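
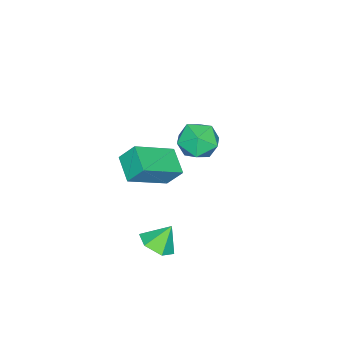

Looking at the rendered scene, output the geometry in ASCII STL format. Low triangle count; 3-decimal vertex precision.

solid 
facet normal -0.746 0.450 -0.490
outer loop
vertex 1.906 0.591 3.549
vertex 2.767 1.472 3.047
vertex 2.076 -0.068 2.685
endloop
endfacet
facet normal -0.647 -0.662 0.378
outer loop
vertex 3.673 -1.032 3.733
vertex 1.906 0.591 3.549
vertex 2.076 -0.068 2.685
endloop
endfacet
facet normal -0.746 0.450 -0.490
outer loop
vertex 2.076 -0.068 2.685
vertex 2.767 1.472 3.047
vertex 2.937 0.813 2.183
endloop
endfacet
facet normal 0.154 -0.599 -0.786
outer loop
vertex 2.937 0.813 2.183
vertex 3.673 -1.032 3.733
vertex 2.076 -0.068 2.685
endloop
endfacet
facet normal -0.154 0.599 0.786
outer loop
vertex 1.906 0.591 3.549
vertex 4.364 0.508 4.095
vertex 2.767 1.472 3.047
endloop
endfacet
facet normal -0.647 -0.662 0.378
outer loop
vertex 3.503 -0.373 4.597
vertex 1.906 0.591 3.549
vertex 3.673 -1.032 3.733
endloop
endfacet
facet normal -0.154 0.599 0.786
outer loop
vertex 3.503 -0.373 4.597
vertex 4.364 0.508 4.095
vertex 1.906 0.591 3.549
endloop
endfacet
facet normal 0.647 0.662 -0.378
outer loop
vertex 2.767 1.472 3.047
vertex 4.364 0.508 4.095
vertex 2.937 0.813 2.183
endloop
endfacet
facet normal 0.154 -0.599 -0.786
outer loop
vertex 4.534 -0.151 3.231
vertex 3.673 -1.032 3.733
vertex 2.937 0.813 2.183
endloop
endfacet
facet normal 0.647 0.662 -0.378
outer loop
vertex 2.937 0.813 2.183
vertex 4.364 0.508 4.095
vertex 4.534 -0.151 3.231
endloop
endfacet
facet normal 0.746 -0.450 0.490
outer loop
vertex 4.534 -0.151 3.231
vertex 3.503 -0.373 4.597
vertex 3.673 -1.032 3.733
endloop
endfacet
facet normal 0.746 -0.450 0.490
outer loop
vertex 4.364 0.508 4.095
vertex 3.503 -0.373 4.597
vertex 4.534 -0.151 3.231
endloop
endfacet
facet normal 0.428 -0.368 -0.825
outer loop
vertex 4.457 0.555 -0.88
vertex 3.729 0.738 -1.339
vertex 4.37 1.337 -1.274
endloop
endfacet
facet normal 0.531 0.428 0.731
outer loop
vertex 4.457 0.555 -0.88
vertex 4.37 1.337 -1.274
vertex 3.211 1.182 -0.341
endloop
endfacet
facet normal 0.428 -0.368 -0.825
outer loop
vertex 4.37 1.337 -1.274
vertex 3.729 0.738 -1.339
vertex 3.642 1.52 -1.733
endloop
endfacet
facet normal 0.079 0.963 0.258
outer loop
vertex 4.37 1.337 -1.274
vertex 3.642 1.52 -1.733
vertex 3.211 1.182 -0.341
endloop
endfacet
facet normal 0.429 -0.368 -0.825
outer loop
vertex 3.642 1.52 -1.733
vertex 3.729 0.738 -1.339
vertex 3.001 0.92 -1.799
endloop
endfacet
facet normal -0.681 0.731 -0.033
outer loop
vertex 3.642 1.52 -1.733
vertex 3.001 0.92 -1.799
vertex 3.211 1.182 -0.341
endloop
endfacet
facet normal 0.429 -0.368 -0.825
outer loop
vertex 3.001 0.92 -1.799
vertex 3.729 0.738 -1.339
vertex 3.088 0.138 -1.405
endloop
endfacet
facet normal -0.988 -0.035 0.149
outer loop
vertex 3.001 0.92 -1.799
vertex 3.088 0.138 -1.405
vertex 3.211 1.182 -0.341
endloop
endfacet
facet normal 0.428 -0.367 -0.826
outer loop
vertex 3.088 0.138 -1.405
vertex 3.729 0.738 -1.339
vertex 3.816 -0.045 -0.946
endloop
endfacet
facet normal -0.536 -0.571 0.622
outer loop
vertex 3.088 0.138 -1.405
vertex 3.816 -0.045 -0.946
vertex 3.211 1.182 -0.341
endloop
endfacet
facet normal 0.428 -0.367 -0.826
outer loop
vertex 3.816 -0.045 -0.946
vertex 3.729 0.738 -1.339
vertex 4.457 0.555 -0.88
endloop
endfacet
facet normal 0.224 -0.340 0.913
outer loop
vertex 3.816 -0.045 -0.946
vertex 4.457 0.555 -0.88
vertex 3.211 1.182 -0.341
endloop
endfacet
facet normal -0.255 0.895 -0.366
outer loop
vertex -1.594 0.48 0.116
vertex -2.47 0.498 0.77
vertex -1.519 0.911 1.118
endloop
endfacet
facet normal 0.453 0.806 -0.381
outer loop
vertex -1.594 0.48 0.116
vertex -1.519 0.911 1.118
vertex -0.715 0.278 0.733
endloop
endfacet
facet normal 0.594 0.227 -0.772
outer loop
vertex -1.594 0.48 0.116
vertex -0.715 0.278 0.733
vertex -1.168 -0.526 0.148
endloop
endfacet
facet normal -0.027 -0.043 -0.999
outer loop
vertex -1.594 0.48 0.116
vertex -1.168 -0.526 0.148
vertex -2.253 -0.391 0.171
endloop
endfacet
facet normal -0.551 0.370 -0.748
outer loop
vertex -1.594 0.48 0.116
vertex -2.253 -0.391 0.171
vertex -2.47 0.498 0.77
endloop
endfacet
facet normal 0.674 0.681 0.286
outer loop
vertex -0.715 0.278 0.733
vertex -1.519 0.911 1.118
vertex -1.047 0.171 1.769
endloop
endfacet
facet normal -0.472 0.825 0.311
outer loop
vertex -1.519 0.911 1.118
vertex -2.47 0.498 0.77
vertex -2.132 0.306 1.792
endloop
endfacet
facet normal -0.951 -0.025 -0.307
outer loop
vertex -2.47 0.498 0.77
vertex -2.253 -0.391 0.171
vertex -2.585 -0.498 1.207
endloop
endfacet
facet normal -0.101 -0.693 -0.714
outer loop
vertex -2.253 -0.391 0.171
vertex -1.168 -0.526 0.148
vertex -1.781 -1.131 0.822
endloop
endfacet
facet normal 0.902 -0.256 -0.347
outer loop
vertex -1.168 -0.526 0.148
vertex -0.715 0.278 0.733
vertex -0.83 -0.718 1.17
endloop
endfacet
facet normal 0.027 0.043 0.999
outer loop
vertex -1.706 -0.7 1.824
vertex -1.047 0.171 1.769
vertex -2.132 0.306 1.792
endloop
endfacet
facet normal -0.594 -0.227 0.772
outer loop
vertex -1.706 -0.7 1.824
vertex -2.132 0.306 1.792
vertex -2.585 -0.498 1.207
endloop
endfacet
facet normal -0.453 -0.806 0.381
outer loop
vertex -1.706 -0.7 1.824
vertex -2.585 -0.498 1.207
vertex -1.781 -1.131 0.822
endloop
endfacet
facet normal 0.255 -0.895 0.366
outer loop
vertex -1.706 -0.7 1.824
vertex -1.781 -1.131 0.822
vertex -0.83 -0.718 1.17
endloop
endfacet
facet normal 0.551 -0.370 0.748
outer loop
vertex -1.706 -0.7 1.824
vertex -0.83 -0.718 1.17
vertex -1.047 0.171 1.769
endloop
endfacet
facet normal 0.101 0.693 0.714
outer loop
vertex -2.132 0.306 1.792
vertex -1.047 0.171 1.769
vertex -1.519 0.911 1.118
endloop
endfacet
facet normal -0.902 0.256 0.347
outer loop
vertex -2.585 -0.498 1.207
vertex -2.132 0.306 1.792
vertex -2.47 0.498 0.77
endloop
endfacet
facet normal -0.674 -0.681 -0.286
outer loop
vertex -1.781 -1.131 0.822
vertex -2.585 -0.498 1.207
vertex -2.253 -0.391 0.171
endloop
endfacet
facet normal 0.472 -0.825 -0.311
outer loop
vertex -0.83 -0.718 1.17
vertex -1.781 -1.131 0.822
vertex -1.168 -0.526 0.148
endloop
endfacet
facet normal 0.951 0.025 0.307
outer loop
vertex -1.047 0.171 1.769
vertex -0.83 -0.718 1.17
vertex -0.715 0.278 0.733
endloop
endfacet

endsolid


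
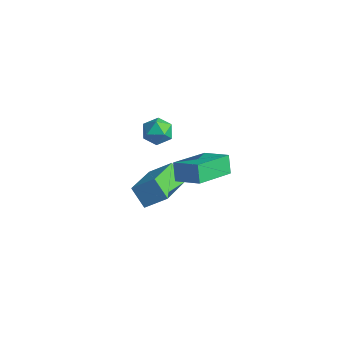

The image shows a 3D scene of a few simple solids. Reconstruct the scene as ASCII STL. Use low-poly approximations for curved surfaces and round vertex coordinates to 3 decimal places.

solid 
facet normal -0.699 0.004 0.715
outer loop
vertex -4.022 -2.856 -1.63
vertex -3.363 -2.271 -0.988
vertex -4.777 -1.185 -2.377
endloop
endfacet
facet normal -0.605 -0.536 -0.589
outer loop
vertex -4.077 -1.189 -3.092
vertex -4.022 -2.856 -1.63
vertex -4.777 -1.185 -2.377
endloop
endfacet
facet normal -0.699 0.004 0.715
outer loop
vertex -4.777 -1.185 -2.377
vertex -3.363 -2.271 -0.988
vertex -4.118 -0.6 -1.735
endloop
endfacet
facet normal -0.381 0.844 -0.378
outer loop
vertex -4.118 -0.6 -1.735
vertex -4.077 -1.189 -3.092
vertex -4.777 -1.185 -2.377
endloop
endfacet
facet normal 0.381 -0.844 0.378
outer loop
vertex -4.022 -2.856 -1.63
vertex -2.663 -2.275 -1.703
vertex -3.363 -2.271 -0.988
endloop
endfacet
facet normal -0.605 -0.536 -0.589
outer loop
vertex -3.322 -2.86 -2.345
vertex -4.022 -2.856 -1.63
vertex -4.077 -1.189 -3.092
endloop
endfacet
facet normal 0.381 -0.844 0.378
outer loop
vertex -3.322 -2.86 -2.345
vertex -2.663 -2.275 -1.703
vertex -4.022 -2.856 -1.63
endloop
endfacet
facet normal 0.605 0.536 0.589
outer loop
vertex -3.363 -2.271 -0.988
vertex -2.663 -2.275 -1.703
vertex -4.118 -0.6 -1.735
endloop
endfacet
facet normal -0.381 0.844 -0.378
outer loop
vertex -3.418 -0.604 -2.45
vertex -4.077 -1.189 -3.092
vertex -4.118 -0.6 -1.735
endloop
endfacet
facet normal 0.605 0.536 0.589
outer loop
vertex -4.118 -0.6 -1.735
vertex -2.663 -2.275 -1.703
vertex -3.418 -0.604 -2.45
endloop
endfacet
facet normal 0.699 -0.004 -0.715
outer loop
vertex -3.418 -0.604 -2.45
vertex -3.322 -2.86 -2.345
vertex -4.077 -1.189 -3.092
endloop
endfacet
facet normal 0.699 -0.004 -0.715
outer loop
vertex -2.663 -2.275 -1.703
vertex -3.322 -2.86 -2.345
vertex -3.418 -0.604 -2.45
endloop
endfacet
facet normal -0.441 0.321 0.838
outer loop
vertex -0.839 -2.556 1.985
vertex -0.896 -0.867 1.309
vertex -1.861 -2.773 1.53
endloop
endfacet
facet normal 0.031 -0.928 0.372
outer loop
vertex -1.504 -3.033 0.851
vertex -0.839 -2.556 1.985
vertex -1.861 -2.773 1.53
endloop
endfacet
facet normal -0.441 0.320 0.838
outer loop
vertex -1.861 -2.773 1.53
vertex -0.896 -0.867 1.309
vertex -1.919 -1.084 0.854
endloop
endfacet
facet normal -0.897 -0.190 -0.399
outer loop
vertex -1.919 -1.084 0.854
vertex -1.504 -3.033 0.851
vertex -1.861 -2.773 1.53
endloop
endfacet
facet normal 0.897 0.190 0.399
outer loop
vertex -0.839 -2.556 1.985
vertex -0.539 -1.127 0.63
vertex -0.896 -0.867 1.309
endloop
endfacet
facet normal 0.031 -0.928 0.372
outer loop
vertex -0.481 -2.816 1.306
vertex -0.839 -2.556 1.985
vertex -1.504 -3.033 0.851
endloop
endfacet
facet normal 0.897 0.191 0.400
outer loop
vertex -0.481 -2.816 1.306
vertex -0.539 -1.127 0.63
vertex -0.839 -2.556 1.985
endloop
endfacet
facet normal -0.031 0.928 -0.372
outer loop
vertex -0.896 -0.867 1.309
vertex -0.539 -1.127 0.63
vertex -1.919 -1.084 0.854
endloop
endfacet
facet normal -0.897 -0.190 -0.400
outer loop
vertex -1.561 -1.344 0.175
vertex -1.504 -3.033 0.851
vertex -1.919 -1.084 0.854
endloop
endfacet
facet normal -0.031 0.928 -0.372
outer loop
vertex -1.919 -1.084 0.854
vertex -0.539 -1.127 0.63
vertex -1.561 -1.344 0.175
endloop
endfacet
facet normal 0.441 -0.321 -0.838
outer loop
vertex -1.561 -1.344 0.175
vertex -0.481 -2.816 1.306
vertex -1.504 -3.033 0.851
endloop
endfacet
facet normal 0.441 -0.320 -0.838
outer loop
vertex -0.539 -1.127 0.63
vertex -0.481 -2.816 1.306
vertex -1.561 -1.344 0.175
endloop
endfacet
facet normal -0.072 0.964 0.257
outer loop
vertex -2.92 -1.997 2.307
vertex -3.247 -2.162 2.834
vertex -2.607 -2.119 2.853
endloop
endfacet
facet normal 0.527 0.842 -0.114
outer loop
vertex -2.92 -1.997 2.307
vertex -2.607 -2.119 2.853
vertex -2.377 -2.338 2.296
endloop
endfacet
facet normal 0.343 0.571 -0.746
outer loop
vertex -2.92 -1.997 2.307
vertex -2.377 -2.338 2.296
vertex -2.874 -2.515 1.932
endloop
endfacet
facet normal -0.369 0.523 -0.768
outer loop
vertex -2.92 -1.997 2.307
vertex -2.874 -2.515 1.932
vertex -3.412 -2.407 2.264
endloop
endfacet
facet normal -0.625 0.766 -0.148
outer loop
vertex -2.92 -1.997 2.307
vertex -3.412 -2.407 2.264
vertex -3.247 -2.162 2.834
endloop
endfacet
facet normal 0.906 0.350 0.237
outer loop
vertex -2.377 -2.338 2.296
vertex -2.607 -2.119 2.853
vertex -2.368 -2.713 2.816
endloop
endfacet
facet normal -0.061 0.545 0.836
outer loop
vertex -2.607 -2.119 2.853
vertex -3.247 -2.162 2.834
vertex -2.906 -2.605 3.148
endloop
endfacet
facet normal -0.957 0.226 0.180
outer loop
vertex -3.247 -2.162 2.834
vertex -3.412 -2.407 2.264
vertex -3.403 -2.782 2.784
endloop
endfacet
facet normal -0.542 -0.167 -0.824
outer loop
vertex -3.412 -2.407 2.264
vertex -2.874 -2.515 1.932
vertex -3.173 -3.001 2.227
endloop
endfacet
facet normal 0.609 -0.090 -0.788
outer loop
vertex -2.874 -2.515 1.932
vertex -2.377 -2.338 2.296
vertex -2.533 -2.958 2.246
endloop
endfacet
facet normal 0.369 -0.523 0.768
outer loop
vertex -2.86 -3.123 2.773
vertex -2.368 -2.713 2.816
vertex -2.906 -2.605 3.148
endloop
endfacet
facet normal -0.343 -0.571 0.746
outer loop
vertex -2.86 -3.123 2.773
vertex -2.906 -2.605 3.148
vertex -3.403 -2.782 2.784
endloop
endfacet
facet normal -0.527 -0.842 0.114
outer loop
vertex -2.86 -3.123 2.773
vertex -3.403 -2.782 2.784
vertex -3.173 -3.001 2.227
endloop
endfacet
facet normal 0.072 -0.964 -0.257
outer loop
vertex -2.86 -3.123 2.773
vertex -3.173 -3.001 2.227
vertex -2.533 -2.958 2.246
endloop
endfacet
facet normal 0.625 -0.766 0.148
outer loop
vertex -2.86 -3.123 2.773
vertex -2.533 -2.958 2.246
vertex -2.368 -2.713 2.816
endloop
endfacet
facet normal 0.542 0.167 0.824
outer loop
vertex -2.906 -2.605 3.148
vertex -2.368 -2.713 2.816
vertex -2.607 -2.119 2.853
endloop
endfacet
facet normal -0.609 0.090 0.788
outer loop
vertex -3.403 -2.782 2.784
vertex -2.906 -2.605 3.148
vertex -3.247 -2.162 2.834
endloop
endfacet
facet normal -0.906 -0.350 -0.237
outer loop
vertex -3.173 -3.001 2.227
vertex -3.403 -2.782 2.784
vertex -3.412 -2.407 2.264
endloop
endfacet
facet normal 0.061 -0.545 -0.836
outer loop
vertex -2.533 -2.958 2.246
vertex -3.173 -3.001 2.227
vertex -2.874 -2.515 1.932
endloop
endfacet
facet normal 0.957 -0.226 -0.180
outer loop
vertex -2.368 -2.713 2.816
vertex -2.533 -2.958 2.246
vertex -2.377 -2.338 2.296
endloop
endfacet

endsolid


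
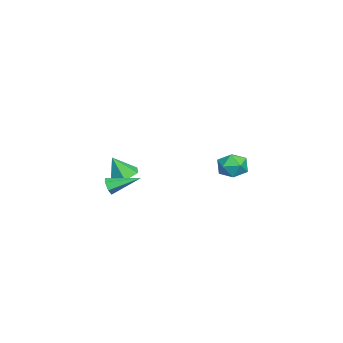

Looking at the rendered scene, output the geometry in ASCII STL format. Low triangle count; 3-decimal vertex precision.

solid 
facet normal -0.097 0.433 -0.896
outer loop
vertex -3.033 -3.478 -2.897
vertex -3.6 -2.898 -2.555
vertex -2.738 -2.719 -2.562
endloop
endfacet
facet normal 0.874 -0.435 0.217
outer loop
vertex -3.033 -3.478 -2.897
vertex -2.738 -2.719 -2.562
vertex -3.46 -3.522 -1.265
endloop
endfacet
facet normal -0.097 0.434 -0.896
outer loop
vertex -2.738 -2.719 -2.562
vertex -3.6 -2.898 -2.555
vertex -3.305 -2.14 -2.22
endloop
endfacet
facet normal 0.716 0.341 0.609
outer loop
vertex -2.738 -2.719 -2.562
vertex -3.305 -2.14 -2.22
vertex -3.46 -3.522 -1.265
endloop
endfacet
facet normal -0.097 0.434 -0.896
outer loop
vertex -3.305 -2.14 -2.22
vertex -3.6 -2.898 -2.555
vertex -4.166 -2.318 -2.213
endloop
endfacet
facet normal -0.112 0.573 0.812
outer loop
vertex -3.305 -2.14 -2.22
vertex -4.166 -2.318 -2.213
vertex -3.46 -3.522 -1.265
endloop
endfacet
facet normal -0.097 0.434 -0.896
outer loop
vertex -4.166 -2.318 -2.213
vertex -3.6 -2.898 -2.555
vertex -4.461 -3.076 -2.548
endloop
endfacet
facet normal -0.783 0.030 0.621
outer loop
vertex -4.166 -2.318 -2.213
vertex -4.461 -3.076 -2.548
vertex -3.46 -3.522 -1.265
endloop
endfacet
facet normal -0.097 0.434 -0.896
outer loop
vertex -4.461 -3.076 -2.548
vertex -3.6 -2.898 -2.555
vertex -3.895 -3.656 -2.89
endloop
endfacet
facet normal -0.626 -0.746 0.229
outer loop
vertex -4.461 -3.076 -2.548
vertex -3.895 -3.656 -2.89
vertex -3.46 -3.522 -1.265
endloop
endfacet
facet normal -0.097 0.434 -0.896
outer loop
vertex -3.895 -3.656 -2.89
vertex -3.6 -2.898 -2.555
vertex -3.033 -3.478 -2.897
endloop
endfacet
facet normal 0.202 -0.979 0.027
outer loop
vertex -3.895 -3.656 -2.89
vertex -3.033 -3.478 -2.897
vertex -3.46 -3.522 -1.265
endloop
endfacet
facet normal -0.411 0.911 -0.018
outer loop
vertex 3.326 4.239 0.92
vertex 2.558 3.895 1.052
vertex 3.041 4.126 1.714
endloop
endfacet
facet normal 0.258 0.939 0.226
outer loop
vertex 3.326 4.239 0.92
vertex 3.041 4.126 1.714
vertex 3.852 3.949 1.523
endloop
endfacet
facet normal 0.688 0.671 -0.277
outer loop
vertex 3.326 4.239 0.92
vertex 3.852 3.949 1.523
vertex 3.87 3.608 0.743
endloop
endfacet
facet normal 0.284 0.478 -0.831
outer loop
vertex 3.326 4.239 0.92
vertex 3.87 3.608 0.743
vertex 3.071 3.575 0.451
endloop
endfacet
facet normal -0.396 0.626 -0.671
outer loop
vertex 3.326 4.239 0.92
vertex 3.071 3.575 0.451
vertex 2.558 3.895 1.052
endloop
endfacet
facet normal 0.302 0.518 0.800
outer loop
vertex 3.852 3.949 1.523
vertex 3.041 4.126 1.714
vertex 3.409 3.425 2.029
endloop
endfacet
facet normal -0.782 0.472 0.406
outer loop
vertex 3.041 4.126 1.714
vertex 2.558 3.895 1.052
vertex 2.61 3.392 1.737
endloop
endfacet
facet normal -0.758 0.011 -0.652
outer loop
vertex 2.558 3.895 1.052
vertex 3.071 3.575 0.451
vertex 2.628 3.051 0.957
endloop
endfacet
facet normal 0.342 -0.230 -0.911
outer loop
vertex 3.071 3.575 0.451
vertex 3.87 3.608 0.743
vertex 3.439 2.874 0.766
endloop
endfacet
facet normal 0.996 0.084 -0.014
outer loop
vertex 3.87 3.608 0.743
vertex 3.852 3.949 1.523
vertex 3.922 3.105 1.428
endloop
endfacet
facet normal -0.284 -0.478 0.831
outer loop
vertex 3.154 2.761 1.56
vertex 3.409 3.425 2.029
vertex 2.61 3.392 1.737
endloop
endfacet
facet normal -0.688 -0.671 0.277
outer loop
vertex 3.154 2.761 1.56
vertex 2.61 3.392 1.737
vertex 2.628 3.051 0.957
endloop
endfacet
facet normal -0.258 -0.939 -0.226
outer loop
vertex 3.154 2.761 1.56
vertex 2.628 3.051 0.957
vertex 3.439 2.874 0.766
endloop
endfacet
facet normal 0.411 -0.911 0.018
outer loop
vertex 3.154 2.761 1.56
vertex 3.439 2.874 0.766
vertex 3.922 3.105 1.428
endloop
endfacet
facet normal 0.396 -0.626 0.671
outer loop
vertex 3.154 2.761 1.56
vertex 3.922 3.105 1.428
vertex 3.409 3.425 2.029
endloop
endfacet
facet normal -0.342 0.230 0.911
outer loop
vertex 2.61 3.392 1.737
vertex 3.409 3.425 2.029
vertex 3.041 4.126 1.714
endloop
endfacet
facet normal -0.996 -0.084 0.014
outer loop
vertex 2.628 3.051 0.957
vertex 2.61 3.392 1.737
vertex 2.558 3.895 1.052
endloop
endfacet
facet normal -0.302 -0.518 -0.800
outer loop
vertex 3.439 2.874 0.766
vertex 2.628 3.051 0.957
vertex 3.071 3.575 0.451
endloop
endfacet
facet normal 0.782 -0.472 -0.406
outer loop
vertex 3.922 3.105 1.428
vertex 3.439 2.874 0.766
vertex 3.87 3.608 0.743
endloop
endfacet
facet normal 0.758 -0.011 0.652
outer loop
vertex 3.409 3.425 2.029
vertex 3.922 3.105 1.428
vertex 3.852 3.949 1.523
endloop
endfacet
facet normal 0.139 -0.931 -0.337
outer loop
vertex 3.267 -2.359 -1.014
vertex 3.066 -2.552 -0.563
vertex 2.747 -2.451 -0.974
endloop
endfacet
facet normal -0.161 0.555 -0.816
outer loop
vertex 3.267 -2.359 -1.014
vertex 2.747 -2.451 -0.974
vertex 2.834 -0.988 0.003
endloop
endfacet
facet normal 0.139 -0.931 -0.337
outer loop
vertex 2.747 -2.451 -0.974
vertex 3.066 -2.552 -0.563
vertex 2.545 -2.644 -0.524
endloop
endfacet
facet normal -0.918 0.256 -0.302
outer loop
vertex 2.747 -2.451 -0.974
vertex 2.545 -2.644 -0.524
vertex 2.834 -0.988 0.003
endloop
endfacet
facet normal 0.139 -0.931 -0.337
outer loop
vertex 2.545 -2.644 -0.524
vertex 3.066 -2.552 -0.563
vertex 2.864 -2.745 -0.113
endloop
endfacet
facet normal -0.795 -0.053 0.604
outer loop
vertex 2.545 -2.644 -0.524
vertex 2.864 -2.745 -0.113
vertex 2.834 -0.988 0.003
endloop
endfacet
facet normal 0.138 -0.931 -0.338
outer loop
vertex 2.864 -2.745 -0.113
vertex 3.066 -2.552 -0.563
vertex 3.384 -2.654 -0.152
endloop
endfacet
facet normal 0.086 -0.064 0.994
outer loop
vertex 2.864 -2.745 -0.113
vertex 3.384 -2.654 -0.152
vertex 2.834 -0.988 0.003
endloop
endfacet
facet normal 0.137 -0.931 -0.337
outer loop
vertex 3.384 -2.654 -0.152
vertex 3.066 -2.552 -0.563
vertex 3.586 -2.461 -0.603
endloop
endfacet
facet normal 0.846 0.235 0.479
outer loop
vertex 3.384 -2.654 -0.152
vertex 3.586 -2.461 -0.603
vertex 2.834 -0.988 0.003
endloop
endfacet
facet normal 0.137 -0.931 -0.337
outer loop
vertex 3.586 -2.461 -0.603
vertex 3.066 -2.552 -0.563
vertex 3.267 -2.359 -1.014
endloop
endfacet
facet normal 0.723 0.544 -0.426
outer loop
vertex 3.586 -2.461 -0.603
vertex 3.267 -2.359 -1.014
vertex 2.834 -0.988 0.003
endloop
endfacet

endsolid


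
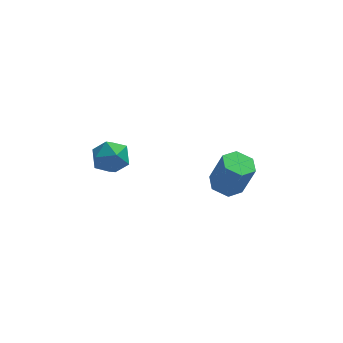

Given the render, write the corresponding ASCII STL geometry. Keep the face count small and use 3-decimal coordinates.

solid 
facet normal -0.370 0.743 0.558
outer loop
vertex -3.673 1.032 1.054
vertex -4.45 0.687 0.998
vertex -3.931 0.466 1.636
endloop
endfacet
facet normal 0.310 0.609 0.730
outer loop
vertex -3.673 1.032 1.054
vertex -3.931 0.466 1.636
vertex -3.137 0.43 1.329
endloop
endfacet
facet normal 0.707 0.694 0.141
outer loop
vertex -3.673 1.032 1.054
vertex -3.137 0.43 1.329
vertex -3.166 0.628 0.501
endloop
endfacet
facet normal 0.271 0.879 -0.393
outer loop
vertex -3.673 1.032 1.054
vertex -3.166 0.628 0.501
vertex -3.978 0.787 0.297
endloop
endfacet
facet normal -0.394 0.909 -0.136
outer loop
vertex -3.673 1.032 1.054
vertex -3.978 0.787 0.297
vertex -4.45 0.687 0.998
endloop
endfacet
facet normal 0.357 -0.073 0.931
outer loop
vertex -3.137 0.43 1.329
vertex -3.931 0.466 1.636
vertex -3.582 -0.287 1.443
endloop
endfacet
facet normal -0.743 0.142 0.654
outer loop
vertex -3.931 0.466 1.636
vertex -4.45 0.687 0.998
vertex -4.394 -0.128 1.239
endloop
endfacet
facet normal -0.782 0.411 -0.468
outer loop
vertex -4.45 0.687 0.998
vertex -3.978 0.787 0.297
vertex -4.423 0.07 0.411
endloop
endfacet
facet normal 0.293 0.363 -0.885
outer loop
vertex -3.978 0.787 0.297
vertex -3.166 0.628 0.501
vertex -3.629 0.034 0.104
endloop
endfacet
facet normal 0.998 0.063 -0.020
outer loop
vertex -3.166 0.628 0.501
vertex -3.137 0.43 1.329
vertex -3.11 -0.187 0.742
endloop
endfacet
facet normal -0.271 -0.879 0.393
outer loop
vertex -3.887 -0.532 0.686
vertex -3.582 -0.287 1.443
vertex -4.394 -0.128 1.239
endloop
endfacet
facet normal -0.707 -0.694 -0.141
outer loop
vertex -3.887 -0.532 0.686
vertex -4.394 -0.128 1.239
vertex -4.423 0.07 0.411
endloop
endfacet
facet normal -0.310 -0.609 -0.730
outer loop
vertex -3.887 -0.532 0.686
vertex -4.423 0.07 0.411
vertex -3.629 0.034 0.104
endloop
endfacet
facet normal 0.370 -0.743 -0.558
outer loop
vertex -3.887 -0.532 0.686
vertex -3.629 0.034 0.104
vertex -3.11 -0.187 0.742
endloop
endfacet
facet normal 0.394 -0.909 0.136
outer loop
vertex -3.887 -0.532 0.686
vertex -3.11 -0.187 0.742
vertex -3.582 -0.287 1.443
endloop
endfacet
facet normal -0.293 -0.363 0.885
outer loop
vertex -4.394 -0.128 1.239
vertex -3.582 -0.287 1.443
vertex -3.931 0.466 1.636
endloop
endfacet
facet normal -0.998 -0.063 0.020
outer loop
vertex -4.423 0.07 0.411
vertex -4.394 -0.128 1.239
vertex -4.45 0.687 0.998
endloop
endfacet
facet normal -0.357 0.073 -0.931
outer loop
vertex -3.629 0.034 0.104
vertex -4.423 0.07 0.411
vertex -3.978 0.787 0.297
endloop
endfacet
facet normal 0.743 -0.142 -0.654
outer loop
vertex -3.11 -0.187 0.742
vertex -3.629 0.034 0.104
vertex -3.166 0.628 0.501
endloop
endfacet
facet normal 0.782 -0.411 0.468
outer loop
vertex -3.582 -0.287 1.443
vertex -3.11 -0.187 0.742
vertex -3.137 0.43 1.329
endloop
endfacet
facet normal -0.309 0.119 -0.944
outer loop
vertex 1.717 2.518 -4.082
vertex 1.079 2.867 -3.829
vertex 1.709 3.281 -3.983
endloop
endfacet
facet normal 0.951 0.050 -0.305
outer loop
vertex 1.717 2.518 -4.082
vertex 1.709 3.281 -3.983
vertex 2.22 2.325 -2.543
endloop
endfacet
facet normal 0.951 0.049 -0.305
outer loop
vertex 2.22 2.325 -2.543
vertex 1.709 3.281 -3.983
vertex 2.212 3.088 -2.445
endloop
endfacet
facet normal 0.308 -0.118 0.944
outer loop
vertex 2.22 2.325 -2.543
vertex 2.212 3.088 -2.445
vertex 1.581 2.673 -2.291
endloop
endfacet
facet normal -0.308 0.118 -0.944
outer loop
vertex 1.709 3.281 -3.983
vertex 1.079 2.867 -3.829
vertex 1.07 3.63 -3.731
endloop
endfacet
facet normal 0.466 0.884 -0.042
outer loop
vertex 1.709 3.281 -3.983
vertex 1.07 3.63 -3.731
vertex 2.212 3.088 -2.445
endloop
endfacet
facet normal 0.466 0.884 -0.042
outer loop
vertex 2.212 3.088 -2.445
vertex 1.07 3.63 -3.731
vertex 1.573 3.437 -2.192
endloop
endfacet
facet normal 0.309 -0.119 0.944
outer loop
vertex 2.212 3.088 -2.445
vertex 1.573 3.437 -2.192
vertex 1.581 2.673 -2.291
endloop
endfacet
facet normal -0.308 0.118 -0.944
outer loop
vertex 1.07 3.63 -3.731
vertex 1.079 2.867 -3.829
vertex 0.44 3.215 -3.577
endloop
endfacet
facet normal -0.485 0.834 0.263
outer loop
vertex 1.07 3.63 -3.731
vertex 0.44 3.215 -3.577
vertex 1.573 3.437 -2.192
endloop
endfacet
facet normal -0.485 0.834 0.263
outer loop
vertex 1.573 3.437 -2.192
vertex 0.44 3.215 -3.577
vertex 0.943 3.022 -2.038
endloop
endfacet
facet normal 0.309 -0.119 0.944
outer loop
vertex 1.573 3.437 -2.192
vertex 0.943 3.022 -2.038
vertex 1.581 2.673 -2.291
endloop
endfacet
facet normal -0.308 0.118 -0.944
outer loop
vertex 0.44 3.215 -3.577
vertex 1.079 2.867 -3.829
vertex 0.448 2.452 -3.675
endloop
endfacet
facet normal -0.951 -0.049 0.305
outer loop
vertex 0.44 3.215 -3.577
vertex 0.448 2.452 -3.675
vertex 0.943 3.022 -2.038
endloop
endfacet
facet normal -0.951 -0.050 0.305
outer loop
vertex 0.943 3.022 -2.038
vertex 0.448 2.452 -3.675
vertex 0.951 2.259 -2.137
endloop
endfacet
facet normal 0.309 -0.119 0.944
outer loop
vertex 0.943 3.022 -2.038
vertex 0.951 2.259 -2.137
vertex 1.581 2.673 -2.291
endloop
endfacet
facet normal -0.309 0.119 -0.944
outer loop
vertex 0.448 2.452 -3.675
vertex 1.079 2.867 -3.829
vertex 1.087 2.103 -3.928
endloop
endfacet
facet normal -0.466 -0.884 0.042
outer loop
vertex 0.448 2.452 -3.675
vertex 1.087 2.103 -3.928
vertex 0.951 2.259 -2.137
endloop
endfacet
facet normal -0.466 -0.884 0.042
outer loop
vertex 0.951 2.259 -2.137
vertex 1.087 2.103 -3.928
vertex 1.59 1.91 -2.389
endloop
endfacet
facet normal 0.308 -0.118 0.944
outer loop
vertex 0.951 2.259 -2.137
vertex 1.59 1.91 -2.389
vertex 1.581 2.673 -2.291
endloop
endfacet
facet normal -0.309 0.119 -0.944
outer loop
vertex 1.087 2.103 -3.928
vertex 1.079 2.867 -3.829
vertex 1.717 2.518 -4.082
endloop
endfacet
facet normal 0.485 -0.834 -0.263
outer loop
vertex 1.087 2.103 -3.928
vertex 1.717 2.518 -4.082
vertex 1.59 1.91 -2.389
endloop
endfacet
facet normal 0.485 -0.834 -0.263
outer loop
vertex 1.59 1.91 -2.389
vertex 1.717 2.518 -4.082
vertex 2.22 2.325 -2.543
endloop
endfacet
facet normal 0.308 -0.118 0.944
outer loop
vertex 1.59 1.91 -2.389
vertex 2.22 2.325 -2.543
vertex 1.581 2.673 -2.291
endloop
endfacet

endsolid


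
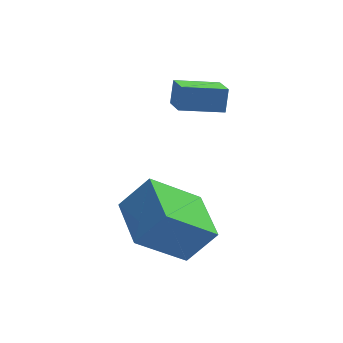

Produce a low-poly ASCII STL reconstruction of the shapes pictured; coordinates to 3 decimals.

solid 
facet normal -0.977 -0.017 0.213
outer loop
vertex -0.044 3.118 0.365
vertex -0.164 4.045 -0.113
vertex -0.201 2.71 -0.387
endloop
endfacet
facet normal 0.114 -0.883 0.455
outer loop
vertex 1.264 2.735 -0.707
vertex -0.044 3.118 0.365
vertex -0.201 2.71 -0.387
endloop
endfacet
facet normal -0.977 -0.017 0.213
outer loop
vertex -0.201 2.71 -0.387
vertex -0.164 4.045 -0.113
vertex -0.321 3.637 -0.865
endloop
endfacet
facet normal -0.181 -0.469 -0.864
outer loop
vertex -0.321 3.637 -0.865
vertex 1.264 2.735 -0.707
vertex -0.201 2.71 -0.387
endloop
endfacet
facet normal 0.181 0.469 0.864
outer loop
vertex -0.044 3.118 0.365
vertex 1.301 4.07 -0.433
vertex -0.164 4.045 -0.113
endloop
endfacet
facet normal 0.114 -0.883 0.455
outer loop
vertex 1.421 3.143 0.045
vertex -0.044 3.118 0.365
vertex 1.264 2.735 -0.707
endloop
endfacet
facet normal 0.181 0.469 0.864
outer loop
vertex 1.421 3.143 0.045
vertex 1.301 4.07 -0.433
vertex -0.044 3.118 0.365
endloop
endfacet
facet normal -0.114 0.883 -0.455
outer loop
vertex -0.164 4.045 -0.113
vertex 1.301 4.07 -0.433
vertex -0.321 3.637 -0.865
endloop
endfacet
facet normal -0.181 -0.469 -0.864
outer loop
vertex 1.144 3.662 -1.185
vertex 1.264 2.735 -0.707
vertex -0.321 3.637 -0.865
endloop
endfacet
facet normal -0.114 0.883 -0.455
outer loop
vertex -0.321 3.637 -0.865
vertex 1.301 4.07 -0.433
vertex 1.144 3.662 -1.185
endloop
endfacet
facet normal 0.977 0.017 -0.213
outer loop
vertex 1.144 3.662 -1.185
vertex 1.421 3.143 0.045
vertex 1.264 2.735 -0.707
endloop
endfacet
facet normal 0.977 0.017 -0.213
outer loop
vertex 1.301 4.07 -0.433
vertex 1.421 3.143 0.045
vertex 1.144 3.662 -1.185
endloop
endfacet
facet normal -0.735 -0.123 0.667
outer loop
vertex -1.071 -0.919 -1.94
vertex -1.326 0.893 -1.886
vertex -2.034 -1.022 -3.019
endloop
endfacet
facet normal 0.139 -0.990 -0.030
outer loop
vertex -0.434 -0.753 -4.474
vertex -1.071 -0.919 -1.94
vertex -2.034 -1.022 -3.019
endloop
endfacet
facet normal -0.734 -0.124 0.668
outer loop
vertex -2.034 -1.022 -3.019
vertex -1.326 0.893 -1.886
vertex -2.29 0.789 -2.964
endloop
endfacet
facet normal -0.664 -0.071 -0.744
outer loop
vertex -2.29 0.789 -2.964
vertex -0.434 -0.753 -4.474
vertex -2.034 -1.022 -3.019
endloop
endfacet
facet normal 0.664 0.071 0.744
outer loop
vertex -1.071 -0.919 -1.94
vertex 0.274 1.162 -3.341
vertex -1.326 0.893 -1.886
endloop
endfacet
facet normal 0.140 -0.990 -0.030
outer loop
vertex 0.53 -0.649 -3.396
vertex -1.071 -0.919 -1.94
vertex -0.434 -0.753 -4.474
endloop
endfacet
facet normal 0.664 0.071 0.744
outer loop
vertex 0.53 -0.649 -3.396
vertex 0.274 1.162 -3.341
vertex -1.071 -0.919 -1.94
endloop
endfacet
facet normal -0.140 0.990 0.029
outer loop
vertex -1.326 0.893 -1.886
vertex 0.274 1.162 -3.341
vertex -2.29 0.789 -2.964
endloop
endfacet
facet normal -0.664 -0.071 -0.744
outer loop
vertex -0.689 1.059 -4.42
vertex -0.434 -0.753 -4.474
vertex -2.29 0.789 -2.964
endloop
endfacet
facet normal -0.140 0.990 0.030
outer loop
vertex -2.29 0.789 -2.964
vertex 0.274 1.162 -3.341
vertex -0.689 1.059 -4.42
endloop
endfacet
facet normal 0.734 0.123 -0.668
outer loop
vertex -0.689 1.059 -4.42
vertex 0.53 -0.649 -3.396
vertex -0.434 -0.753 -4.474
endloop
endfacet
facet normal 0.734 0.124 -0.667
outer loop
vertex 0.274 1.162 -3.341
vertex 0.53 -0.649 -3.396
vertex -0.689 1.059 -4.42
endloop
endfacet

endsolid


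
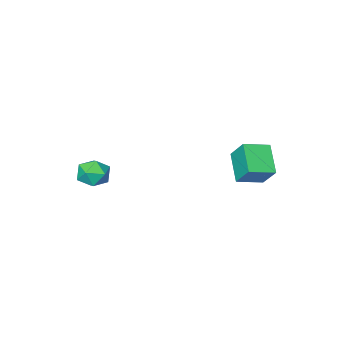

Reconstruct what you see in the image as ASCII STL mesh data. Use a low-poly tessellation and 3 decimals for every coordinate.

solid 
facet normal 0.186 0.626 0.757
outer loop
vertex 2.813 -2.379 0.616
vertex 2.881 -3.269 1.335
vertex 3.82 -2.896 0.796
endloop
endfacet
facet normal 0.432 0.891 0.142
outer loop
vertex 2.813 -2.379 0.616
vertex 3.82 -2.896 0.796
vertex 3.519 -2.581 -0.264
endloop
endfacet
facet normal -0.117 0.943 -0.310
outer loop
vertex 2.813 -2.379 0.616
vertex 3.519 -2.581 -0.264
vertex 2.392 -2.759 -0.38
endloop
endfacet
facet normal -0.703 0.711 0.026
outer loop
vertex 2.813 -2.379 0.616
vertex 2.392 -2.759 -0.38
vertex 1.998 -3.184 0.609
endloop
endfacet
facet normal -0.514 0.515 0.686
outer loop
vertex 2.813 -2.379 0.616
vertex 1.998 -3.184 0.609
vertex 2.881 -3.269 1.335
endloop
endfacet
facet normal 0.897 0.422 -0.129
outer loop
vertex 3.519 -2.581 -0.264
vertex 3.82 -2.896 0.796
vertex 4.022 -3.596 -0.089
endloop
endfacet
facet normal 0.499 -0.005 0.866
outer loop
vertex 3.82 -2.896 0.796
vertex 2.881 -3.269 1.335
vertex 3.628 -4.021 0.9
endloop
endfacet
facet normal -0.635 -0.185 0.750
outer loop
vertex 2.881 -3.269 1.335
vertex 1.998 -3.184 0.609
vertex 2.501 -4.199 0.784
endloop
endfacet
facet normal -0.939 0.131 -0.318
outer loop
vertex 1.998 -3.184 0.609
vertex 2.392 -2.759 -0.38
vertex 2.2 -3.884 -0.276
endloop
endfacet
facet normal 0.009 0.507 -0.862
outer loop
vertex 2.392 -2.759 -0.38
vertex 3.519 -2.581 -0.264
vertex 3.139 -3.511 -0.815
endloop
endfacet
facet normal 0.703 -0.711 -0.026
outer loop
vertex 3.207 -4.401 -0.096
vertex 4.022 -3.596 -0.089
vertex 3.628 -4.021 0.9
endloop
endfacet
facet normal 0.117 -0.943 0.310
outer loop
vertex 3.207 -4.401 -0.096
vertex 3.628 -4.021 0.9
vertex 2.501 -4.199 0.784
endloop
endfacet
facet normal -0.432 -0.891 -0.142
outer loop
vertex 3.207 -4.401 -0.096
vertex 2.501 -4.199 0.784
vertex 2.2 -3.884 -0.276
endloop
endfacet
facet normal -0.186 -0.626 -0.757
outer loop
vertex 3.207 -4.401 -0.096
vertex 2.2 -3.884 -0.276
vertex 3.139 -3.511 -0.815
endloop
endfacet
facet normal 0.514 -0.515 -0.686
outer loop
vertex 3.207 -4.401 -0.096
vertex 3.139 -3.511 -0.815
vertex 4.022 -3.596 -0.089
endloop
endfacet
facet normal 0.939 -0.131 0.318
outer loop
vertex 3.628 -4.021 0.9
vertex 4.022 -3.596 -0.089
vertex 3.82 -2.896 0.796
endloop
endfacet
facet normal -0.009 -0.507 0.862
outer loop
vertex 2.501 -4.199 0.784
vertex 3.628 -4.021 0.9
vertex 2.881 -3.269 1.335
endloop
endfacet
facet normal -0.897 -0.422 0.129
outer loop
vertex 2.2 -3.884 -0.276
vertex 2.501 -4.199 0.784
vertex 1.998 -3.184 0.609
endloop
endfacet
facet normal -0.499 0.005 -0.866
outer loop
vertex 3.139 -3.511 -0.815
vertex 2.2 -3.884 -0.276
vertex 2.392 -2.759 -0.38
endloop
endfacet
facet normal 0.635 0.185 -0.750
outer loop
vertex 4.022 -3.596 -0.089
vertex 3.139 -3.511 -0.815
vertex 3.519 -2.581 -0.264
endloop
endfacet
facet normal -0.945 0.231 -0.230
outer loop
vertex -4.559 2.598 2.363
vertex -4.612 3.753 3.743
vertex -3.854 4.185 1.062
endloop
endfacet
facet normal 0.029 -0.641 -0.767
outer loop
vertex -2.228 3.787 1.457
vertex -4.559 2.598 2.363
vertex -3.854 4.185 1.062
endloop
endfacet
facet normal -0.945 0.231 -0.230
outer loop
vertex -3.854 4.185 1.062
vertex -4.612 3.753 3.743
vertex -3.907 5.34 2.442
endloop
endfacet
facet normal 0.325 0.731 -0.600
outer loop
vertex -3.907 5.34 2.442
vertex -2.228 3.787 1.457
vertex -3.854 4.185 1.062
endloop
endfacet
facet normal -0.325 -0.731 0.600
outer loop
vertex -4.559 2.598 2.363
vertex -2.986 3.355 4.138
vertex -4.612 3.753 3.743
endloop
endfacet
facet normal 0.029 -0.641 -0.767
outer loop
vertex -2.933 2.2 2.758
vertex -4.559 2.598 2.363
vertex -2.228 3.787 1.457
endloop
endfacet
facet normal -0.325 -0.731 0.600
outer loop
vertex -2.933 2.2 2.758
vertex -2.986 3.355 4.138
vertex -4.559 2.598 2.363
endloop
endfacet
facet normal -0.029 0.641 0.767
outer loop
vertex -4.612 3.753 3.743
vertex -2.986 3.355 4.138
vertex -3.907 5.34 2.442
endloop
endfacet
facet normal 0.325 0.731 -0.600
outer loop
vertex -2.281 4.942 2.837
vertex -2.228 3.787 1.457
vertex -3.907 5.34 2.442
endloop
endfacet
facet normal -0.029 0.641 0.767
outer loop
vertex -3.907 5.34 2.442
vertex -2.986 3.355 4.138
vertex -2.281 4.942 2.837
endloop
endfacet
facet normal 0.945 -0.231 0.230
outer loop
vertex -2.281 4.942 2.837
vertex -2.933 2.2 2.758
vertex -2.228 3.787 1.457
endloop
endfacet
facet normal 0.945 -0.231 0.230
outer loop
vertex -2.986 3.355 4.138
vertex -2.933 2.2 2.758
vertex -2.281 4.942 2.837
endloop
endfacet

endsolid


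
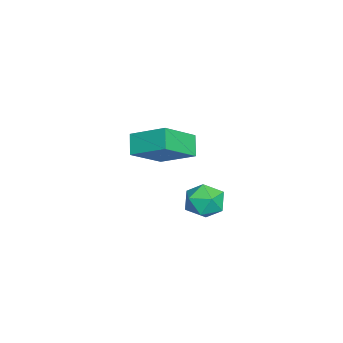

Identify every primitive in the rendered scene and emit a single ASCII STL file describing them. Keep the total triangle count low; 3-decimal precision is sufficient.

solid 
facet normal -0.645 0.528 -0.552
outer loop
vertex -4.462 -0.916 -0.176
vertex -3.984 0.387 0.513
vertex -3.812 -0.808 -0.832
endloop
endfacet
facet normal -0.309 -0.841 -0.444
outer loop
vertex -2.716 -1.707 0.107
vertex -4.462 -0.916 -0.176
vertex -3.812 -0.808 -0.832
endloop
endfacet
facet normal -0.644 0.529 -0.552
outer loop
vertex -3.812 -0.808 -0.832
vertex -3.984 0.387 0.513
vertex -3.334 0.495 -0.142
endloop
endfacet
facet normal 0.700 0.117 -0.705
outer loop
vertex -3.334 0.495 -0.142
vertex -2.716 -1.707 0.107
vertex -3.812 -0.808 -0.832
endloop
endfacet
facet normal -0.699 -0.116 0.705
outer loop
vertex -4.462 -0.916 -0.176
vertex -2.888 -0.512 1.452
vertex -3.984 0.387 0.513
endloop
endfacet
facet normal -0.309 -0.841 -0.445
outer loop
vertex -3.366 -1.815 0.762
vertex -4.462 -0.916 -0.176
vertex -2.716 -1.707 0.107
endloop
endfacet
facet normal -0.699 -0.117 0.705
outer loop
vertex -3.366 -1.815 0.762
vertex -2.888 -0.512 1.452
vertex -4.462 -0.916 -0.176
endloop
endfacet
facet normal 0.309 0.841 0.445
outer loop
vertex -3.984 0.387 0.513
vertex -2.888 -0.512 1.452
vertex -3.334 0.495 -0.142
endloop
endfacet
facet normal 0.699 0.116 -0.705
outer loop
vertex -2.238 -0.404 0.796
vertex -2.716 -1.707 0.107
vertex -3.334 0.495 -0.142
endloop
endfacet
facet normal 0.309 0.841 0.445
outer loop
vertex -3.334 0.495 -0.142
vertex -2.888 -0.512 1.452
vertex -2.238 -0.404 0.796
endloop
endfacet
facet normal 0.645 -0.529 0.552
outer loop
vertex -2.238 -0.404 0.796
vertex -3.366 -1.815 0.762
vertex -2.716 -1.707 0.107
endloop
endfacet
facet normal 0.645 -0.529 0.552
outer loop
vertex -2.888 -0.512 1.452
vertex -3.366 -1.815 0.762
vertex -2.238 -0.404 0.796
endloop
endfacet
facet normal -0.571 0.333 0.750
outer loop
vertex 0.295 1.877 0.465
vertex -0.201 1.304 0.342
vertex 0.384 1.207 0.83
endloop
endfacet
facet normal 0.117 0.487 0.866
outer loop
vertex 0.295 1.877 0.465
vertex 0.384 1.207 0.83
vertex 0.995 1.572 0.542
endloop
endfacet
facet normal 0.349 0.881 0.319
outer loop
vertex 0.295 1.877 0.465
vertex 0.995 1.572 0.542
vertex 0.788 1.895 -0.123
endloop
endfacet
facet normal -0.196 0.971 -0.134
outer loop
vertex 0.295 1.877 0.465
vertex 0.788 1.895 -0.123
vertex 0.048 1.729 -0.246
endloop
endfacet
facet normal -0.763 0.632 0.134
outer loop
vertex 0.295 1.877 0.465
vertex 0.048 1.729 -0.246
vertex -0.201 1.304 0.342
endloop
endfacet
facet normal 0.484 -0.127 0.866
outer loop
vertex 0.995 1.572 0.542
vertex 0.384 1.207 0.83
vertex 0.932 0.811 0.466
endloop
endfacet
facet normal -0.630 -0.375 0.681
outer loop
vertex 0.384 1.207 0.83
vertex -0.201 1.304 0.342
vertex 0.192 0.645 0.343
endloop
endfacet
facet normal -0.941 0.110 -0.319
outer loop
vertex -0.201 1.304 0.342
vertex 0.048 1.729 -0.246
vertex -0.015 0.968 -0.322
endloop
endfacet
facet normal -0.023 0.659 -0.752
outer loop
vertex 0.048 1.729 -0.246
vertex 0.788 1.895 -0.123
vertex 0.596 1.333 -0.61
endloop
endfacet
facet normal 0.859 0.512 -0.019
outer loop
vertex 0.788 1.895 -0.123
vertex 0.995 1.572 0.542
vertex 1.181 1.236 -0.122
endloop
endfacet
facet normal 0.196 -0.971 0.134
outer loop
vertex 0.685 0.663 -0.245
vertex 0.932 0.811 0.466
vertex 0.192 0.645 0.343
endloop
endfacet
facet normal -0.349 -0.881 -0.319
outer loop
vertex 0.685 0.663 -0.245
vertex 0.192 0.645 0.343
vertex -0.015 0.968 -0.322
endloop
endfacet
facet normal -0.117 -0.487 -0.866
outer loop
vertex 0.685 0.663 -0.245
vertex -0.015 0.968 -0.322
vertex 0.596 1.333 -0.61
endloop
endfacet
facet normal 0.571 -0.333 -0.750
outer loop
vertex 0.685 0.663 -0.245
vertex 0.596 1.333 -0.61
vertex 1.181 1.236 -0.122
endloop
endfacet
facet normal 0.763 -0.632 -0.134
outer loop
vertex 0.685 0.663 -0.245
vertex 1.181 1.236 -0.122
vertex 0.932 0.811 0.466
endloop
endfacet
facet normal 0.023 -0.659 0.752
outer loop
vertex 0.192 0.645 0.343
vertex 0.932 0.811 0.466
vertex 0.384 1.207 0.83
endloop
endfacet
facet normal -0.859 -0.512 0.019
outer loop
vertex -0.015 0.968 -0.322
vertex 0.192 0.645 0.343
vertex -0.201 1.304 0.342
endloop
endfacet
facet normal -0.484 0.127 -0.866
outer loop
vertex 0.596 1.333 -0.61
vertex -0.015 0.968 -0.322
vertex 0.048 1.729 -0.246
endloop
endfacet
facet normal 0.630 0.375 -0.681
outer loop
vertex 1.181 1.236 -0.122
vertex 0.596 1.333 -0.61
vertex 0.788 1.895 -0.123
endloop
endfacet
facet normal 0.941 -0.110 0.319
outer loop
vertex 0.932 0.811 0.466
vertex 1.181 1.236 -0.122
vertex 0.995 1.572 0.542
endloop
endfacet

endsolid


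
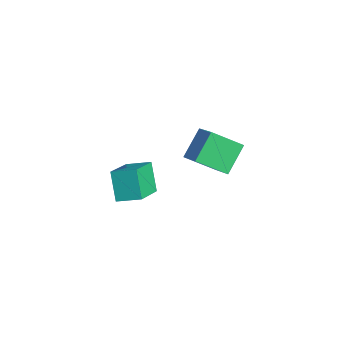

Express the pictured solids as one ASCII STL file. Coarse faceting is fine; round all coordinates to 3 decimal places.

solid 
facet normal -0.521 -0.802 -0.293
outer loop
vertex 1.628 -4.133 2.9
vertex 0.304 -2.889 1.847
vertex 2.532 -4.253 1.622
endloop
endfacet
facet normal 0.631 -0.592 0.502
outer loop
vertex 3.156 -3.291 1.973
vertex 1.628 -4.133 2.9
vertex 2.532 -4.253 1.622
endloop
endfacet
facet normal -0.521 -0.802 -0.293
outer loop
vertex 2.532 -4.253 1.622
vertex 0.304 -2.889 1.847
vertex 1.207 -3.009 0.569
endloop
endfacet
facet normal 0.576 -0.076 -0.814
outer loop
vertex 1.207 -3.009 0.569
vertex 3.156 -3.291 1.973
vertex 2.532 -4.253 1.622
endloop
endfacet
facet normal -0.576 0.076 0.814
outer loop
vertex 1.628 -4.133 2.9
vertex 0.928 -1.927 2.198
vertex 0.304 -2.889 1.847
endloop
endfacet
facet normal 0.631 -0.593 0.501
outer loop
vertex 2.253 -3.171 3.251
vertex 1.628 -4.133 2.9
vertex 3.156 -3.291 1.973
endloop
endfacet
facet normal -0.575 0.077 0.814
outer loop
vertex 2.253 -3.171 3.251
vertex 0.928 -1.927 2.198
vertex 1.628 -4.133 2.9
endloop
endfacet
facet normal -0.631 0.592 -0.501
outer loop
vertex 0.304 -2.889 1.847
vertex 0.928 -1.927 2.198
vertex 1.207 -3.009 0.569
endloop
endfacet
facet normal 0.575 -0.077 -0.814
outer loop
vertex 1.832 -2.047 0.92
vertex 3.156 -3.291 1.973
vertex 1.207 -3.009 0.569
endloop
endfacet
facet normal -0.630 0.593 -0.502
outer loop
vertex 1.207 -3.009 0.569
vertex 0.928 -1.927 2.198
vertex 1.832 -2.047 0.92
endloop
endfacet
facet normal 0.521 0.802 0.293
outer loop
vertex 1.832 -2.047 0.92
vertex 2.253 -3.171 3.251
vertex 3.156 -3.291 1.973
endloop
endfacet
facet normal 0.520 0.802 0.293
outer loop
vertex 0.928 -1.927 2.198
vertex 2.253 -3.171 3.251
vertex 1.832 -2.047 0.92
endloop
endfacet
facet normal -0.407 0.633 0.658
outer loop
vertex -1.181 1.939 1.239
vertex -0.544 3.325 0.301
vertex -2.636 1.975 0.304
endloop
endfacet
facet normal -0.356 -0.774 0.524
outer loop
vertex -1.916 0.855 -0.861
vertex -1.181 1.939 1.239
vertex -2.636 1.975 0.304
endloop
endfacet
facet normal -0.407 0.632 0.659
outer loop
vertex -2.636 1.975 0.304
vertex -0.544 3.325 0.301
vertex -2.0 3.361 -0.633
endloop
endfacet
facet normal -0.841 0.021 -0.540
outer loop
vertex -2.0 3.361 -0.633
vertex -1.916 0.855 -0.861
vertex -2.636 1.975 0.304
endloop
endfacet
facet normal 0.841 -0.021 0.540
outer loop
vertex -1.181 1.939 1.239
vertex 0.176 2.205 -0.864
vertex -0.544 3.325 0.301
endloop
endfacet
facet normal -0.355 -0.774 0.524
outer loop
vertex -0.46 0.819 0.073
vertex -1.181 1.939 1.239
vertex -1.916 0.855 -0.861
endloop
endfacet
facet normal 0.841 -0.021 0.540
outer loop
vertex -0.46 0.819 0.073
vertex 0.176 2.205 -0.864
vertex -1.181 1.939 1.239
endloop
endfacet
facet normal 0.355 0.774 -0.524
outer loop
vertex -0.544 3.325 0.301
vertex 0.176 2.205 -0.864
vertex -2.0 3.361 -0.633
endloop
endfacet
facet normal -0.841 0.021 -0.540
outer loop
vertex -1.279 2.241 -1.799
vertex -1.916 0.855 -0.861
vertex -2.0 3.361 -0.633
endloop
endfacet
facet normal 0.356 0.774 -0.524
outer loop
vertex -2.0 3.361 -0.633
vertex 0.176 2.205 -0.864
vertex -1.279 2.241 -1.799
endloop
endfacet
facet normal 0.407 -0.633 -0.659
outer loop
vertex -1.279 2.241 -1.799
vertex -0.46 0.819 0.073
vertex -1.916 0.855 -0.861
endloop
endfacet
facet normal 0.408 -0.632 -0.659
outer loop
vertex 0.176 2.205 -0.864
vertex -0.46 0.819 0.073
vertex -1.279 2.241 -1.799
endloop
endfacet

endsolid


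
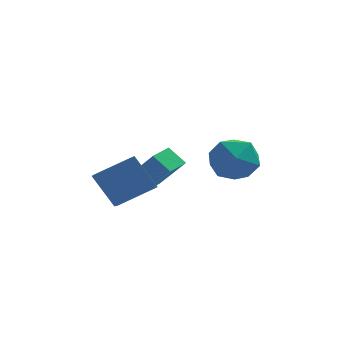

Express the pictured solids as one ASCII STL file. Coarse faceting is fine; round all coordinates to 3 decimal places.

solid 
facet normal -0.527 0.322 0.786
outer loop
vertex -4.025 -4.427 0.07
vertex -2.65 -3.855 0.758
vertex -4.259 -2.948 -0.692
endloop
endfacet
facet normal -0.838 -0.349 -0.420
outer loop
vertex -3.41 -3.465 -1.958
vertex -4.025 -4.427 0.07
vertex -4.259 -2.948 -0.692
endloop
endfacet
facet normal -0.528 0.321 0.786
outer loop
vertex -4.259 -2.948 -0.692
vertex -2.65 -3.855 0.758
vertex -2.885 -2.376 -0.003
endloop
endfacet
facet normal -0.139 0.881 -0.453
outer loop
vertex -2.885 -2.376 -0.003
vertex -3.41 -3.465 -1.958
vertex -4.259 -2.948 -0.692
endloop
endfacet
facet normal 0.140 -0.880 0.453
outer loop
vertex -4.025 -4.427 0.07
vertex -1.801 -4.372 -0.508
vertex -2.65 -3.855 0.758
endloop
endfacet
facet normal -0.838 -0.349 -0.420
outer loop
vertex -3.175 -4.944 -1.197
vertex -4.025 -4.427 0.07
vertex -3.41 -3.465 -1.958
endloop
endfacet
facet normal 0.139 -0.881 0.453
outer loop
vertex -3.175 -4.944 -1.197
vertex -1.801 -4.372 -0.508
vertex -4.025 -4.427 0.07
endloop
endfacet
facet normal 0.838 0.349 0.419
outer loop
vertex -2.65 -3.855 0.758
vertex -1.801 -4.372 -0.508
vertex -2.885 -2.376 -0.003
endloop
endfacet
facet normal -0.140 0.881 -0.453
outer loop
vertex -2.035 -2.893 -1.27
vertex -3.41 -3.465 -1.958
vertex -2.885 -2.376 -0.003
endloop
endfacet
facet normal 0.838 0.349 0.420
outer loop
vertex -2.885 -2.376 -0.003
vertex -1.801 -4.372 -0.508
vertex -2.035 -2.893 -1.27
endloop
endfacet
facet normal 0.527 -0.321 -0.787
outer loop
vertex -2.035 -2.893 -1.27
vertex -3.175 -4.944 -1.197
vertex -3.41 -3.465 -1.958
endloop
endfacet
facet normal 0.528 -0.321 -0.786
outer loop
vertex -1.801 -4.372 -0.508
vertex -3.175 -4.944 -1.197
vertex -2.035 -2.893 -1.27
endloop
endfacet
facet normal -0.570 0.299 -0.765
outer loop
vertex -3.121 -1.331 -1.462
vertex -2.607 -0.347 -1.46
vertex -2.47 -1.67 -2.079
endloop
endfacet
facet normal -0.463 -0.886 -0.001
outer loop
vertex -1.473 -2.193 -0.74
vertex -3.121 -1.331 -1.462
vertex -2.47 -1.67 -2.079
endloop
endfacet
facet normal -0.571 0.299 -0.765
outer loop
vertex -2.47 -1.67 -2.079
vertex -2.607 -0.347 -1.46
vertex -1.956 -0.686 -2.078
endloop
endfacet
facet normal 0.679 -0.354 -0.644
outer loop
vertex -1.956 -0.686 -2.078
vertex -1.473 -2.193 -0.74
vertex -2.47 -1.67 -2.079
endloop
endfacet
facet normal -0.679 0.353 0.644
outer loop
vertex -3.121 -1.331 -1.462
vertex -1.61 -0.87 -0.121
vertex -2.607 -0.347 -1.46
endloop
endfacet
facet normal -0.463 -0.886 -0.001
outer loop
vertex -2.124 -1.854 -0.122
vertex -3.121 -1.331 -1.462
vertex -1.473 -2.193 -0.74
endloop
endfacet
facet normal -0.679 0.354 0.643
outer loop
vertex -2.124 -1.854 -0.122
vertex -1.61 -0.87 -0.121
vertex -3.121 -1.331 -1.462
endloop
endfacet
facet normal 0.463 0.886 0.001
outer loop
vertex -2.607 -0.347 -1.46
vertex -1.61 -0.87 -0.121
vertex -1.956 -0.686 -2.078
endloop
endfacet
facet normal 0.679 -0.353 -0.643
outer loop
vertex -0.959 -1.209 -0.738
vertex -1.473 -2.193 -0.74
vertex -1.956 -0.686 -2.078
endloop
endfacet
facet normal 0.463 0.886 0.001
outer loop
vertex -1.956 -0.686 -2.078
vertex -1.61 -0.87 -0.121
vertex -0.959 -1.209 -0.738
endloop
endfacet
facet normal 0.570 -0.299 0.765
outer loop
vertex -0.959 -1.209 -0.738
vertex -2.124 -1.854 -0.122
vertex -1.473 -2.193 -0.74
endloop
endfacet
facet normal 0.570 -0.299 0.765
outer loop
vertex -1.61 -0.87 -0.121
vertex -2.124 -1.854 -0.122
vertex -0.959 -1.209 -0.738
endloop
endfacet
facet normal 0.069 -0.422 0.904
outer loop
vertex 1.44 -3.672 1.441
vertex 0.361 -3.754 1.485
vertex 0.948 -4.56 1.064
endloop
endfacet
facet normal 0.643 -0.572 0.508
outer loop
vertex 1.44 -3.672 1.441
vertex 0.948 -4.56 1.064
vertex 1.772 -4.123 0.513
endloop
endfacet
facet normal 0.947 0.044 0.317
outer loop
vertex 1.44 -3.672 1.441
vertex 1.772 -4.123 0.513
vertex 1.694 -3.045 0.595
endloop
endfacet
facet normal 0.560 0.576 0.595
outer loop
vertex 1.44 -3.672 1.441
vertex 1.694 -3.045 0.595
vertex 0.822 -2.817 1.195
endloop
endfacet
facet normal 0.017 0.288 0.958
outer loop
vertex 1.44 -3.672 1.441
vertex 0.822 -2.817 1.195
vertex 0.361 -3.754 1.485
endloop
endfacet
facet normal 0.422 -0.902 -0.084
outer loop
vertex 1.772 -4.123 0.513
vertex 0.948 -4.56 1.064
vertex 0.898 -4.483 -0.015
endloop
endfacet
facet normal -0.507 -0.659 0.556
outer loop
vertex 0.948 -4.56 1.064
vertex 0.361 -3.754 1.485
vertex 0.026 -4.255 0.585
endloop
endfacet
facet normal -0.590 0.489 0.643
outer loop
vertex 0.361 -3.754 1.485
vertex 0.822 -2.817 1.195
vertex -0.052 -3.177 0.667
endloop
endfacet
facet normal 0.288 0.956 0.055
outer loop
vertex 0.822 -2.817 1.195
vertex 1.694 -3.045 0.595
vertex 0.772 -2.74 0.116
endloop
endfacet
facet normal 0.914 0.096 -0.394
outer loop
vertex 1.694 -3.045 0.595
vertex 1.772 -4.123 0.513
vertex 1.359 -3.546 -0.305
endloop
endfacet
facet normal -0.560 -0.576 -0.595
outer loop
vertex 0.28 -3.628 -0.261
vertex 0.898 -4.483 -0.015
vertex 0.026 -4.255 0.585
endloop
endfacet
facet normal -0.947 -0.044 -0.317
outer loop
vertex 0.28 -3.628 -0.261
vertex 0.026 -4.255 0.585
vertex -0.052 -3.177 0.667
endloop
endfacet
facet normal -0.643 0.572 -0.508
outer loop
vertex 0.28 -3.628 -0.261
vertex -0.052 -3.177 0.667
vertex 0.772 -2.74 0.116
endloop
endfacet
facet normal -0.069 0.422 -0.904
outer loop
vertex 0.28 -3.628 -0.261
vertex 0.772 -2.74 0.116
vertex 1.359 -3.546 -0.305
endloop
endfacet
facet normal -0.017 -0.288 -0.958
outer loop
vertex 0.28 -3.628 -0.261
vertex 1.359 -3.546 -0.305
vertex 0.898 -4.483 -0.015
endloop
endfacet
facet normal -0.288 -0.956 -0.055
outer loop
vertex 0.026 -4.255 0.585
vertex 0.898 -4.483 -0.015
vertex 0.948 -4.56 1.064
endloop
endfacet
facet normal -0.914 -0.096 0.394
outer loop
vertex -0.052 -3.177 0.667
vertex 0.026 -4.255 0.585
vertex 0.361 -3.754 1.485
endloop
endfacet
facet normal -0.422 0.902 0.084
outer loop
vertex 0.772 -2.74 0.116
vertex -0.052 -3.177 0.667
vertex 0.822 -2.817 1.195
endloop
endfacet
facet normal 0.507 0.659 -0.556
outer loop
vertex 1.359 -3.546 -0.305
vertex 0.772 -2.74 0.116
vertex 1.694 -3.045 0.595
endloop
endfacet
facet normal 0.590 -0.489 -0.643
outer loop
vertex 0.898 -4.483 -0.015
vertex 1.359 -3.546 -0.305
vertex 1.772 -4.123 0.513
endloop
endfacet

endsolid


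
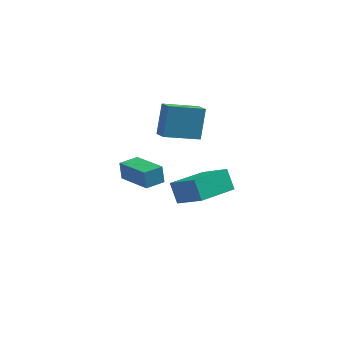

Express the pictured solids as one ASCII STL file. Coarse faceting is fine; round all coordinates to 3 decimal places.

solid 
facet normal -0.874 -0.400 0.275
outer loop
vertex -1.472 2.154 3.998
vertex -1.925 2.888 3.625
vertex -1.57 1.304 2.448
endloop
endfacet
facet normal 0.482 -0.781 0.398
outer loop
vertex 0.065 2.052 1.935
vertex -1.472 2.154 3.998
vertex -1.57 1.304 2.448
endloop
endfacet
facet normal -0.874 -0.400 0.275
outer loop
vertex -1.57 1.304 2.448
vertex -1.925 2.888 3.625
vertex -2.023 2.038 2.075
endloop
endfacet
facet normal -0.056 -0.479 -0.876
outer loop
vertex -2.023 2.038 2.075
vertex 0.065 2.052 1.935
vertex -1.57 1.304 2.448
endloop
endfacet
facet normal 0.056 0.479 0.876
outer loop
vertex -1.472 2.154 3.998
vertex -0.29 3.636 3.112
vertex -1.925 2.888 3.625
endloop
endfacet
facet normal 0.482 -0.781 0.398
outer loop
vertex 0.163 2.902 3.485
vertex -1.472 2.154 3.998
vertex 0.065 2.052 1.935
endloop
endfacet
facet normal 0.056 0.479 0.876
outer loop
vertex 0.163 2.902 3.485
vertex -0.29 3.636 3.112
vertex -1.472 2.154 3.998
endloop
endfacet
facet normal -0.482 0.781 -0.398
outer loop
vertex -1.925 2.888 3.625
vertex -0.29 3.636 3.112
vertex -2.023 2.038 2.075
endloop
endfacet
facet normal -0.056 -0.479 -0.876
outer loop
vertex -0.388 2.786 1.562
vertex 0.065 2.052 1.935
vertex -2.023 2.038 2.075
endloop
endfacet
facet normal -0.482 0.781 -0.398
outer loop
vertex -2.023 2.038 2.075
vertex -0.29 3.636 3.112
vertex -0.388 2.786 1.562
endloop
endfacet
facet normal 0.874 0.400 -0.275
outer loop
vertex -0.388 2.786 1.562
vertex 0.163 2.902 3.485
vertex 0.065 2.052 1.935
endloop
endfacet
facet normal 0.874 0.400 -0.275
outer loop
vertex -0.29 3.636 3.112
vertex 0.163 2.902 3.485
vertex -0.388 2.786 1.562
endloop
endfacet
facet normal -0.729 0.644 -0.232
outer loop
vertex -3.717 1.53 0.121
vertex -3.013 2.307 0.065
vertex -3.584 1.341 -0.821
endloop
endfacet
facet normal -0.670 -0.740 0.054
outer loop
vertex -2.147 0.073 -0.365
vertex -3.717 1.53 0.121
vertex -3.584 1.341 -0.821
endloop
endfacet
facet normal -0.729 0.644 -0.232
outer loop
vertex -3.584 1.341 -0.821
vertex -3.013 2.307 0.065
vertex -2.88 2.118 -0.878
endloop
endfacet
facet normal 0.136 -0.195 -0.971
outer loop
vertex -2.88 2.118 -0.878
vertex -2.147 0.073 -0.365
vertex -3.584 1.341 -0.821
endloop
endfacet
facet normal -0.137 0.194 0.971
outer loop
vertex -3.717 1.53 0.121
vertex -1.576 1.039 0.521
vertex -3.013 2.307 0.065
endloop
endfacet
facet normal -0.670 -0.740 0.054
outer loop
vertex -2.28 0.262 0.578
vertex -3.717 1.53 0.121
vertex -2.147 0.073 -0.365
endloop
endfacet
facet normal -0.137 0.195 0.971
outer loop
vertex -2.28 0.262 0.578
vertex -1.576 1.039 0.521
vertex -3.717 1.53 0.121
endloop
endfacet
facet normal 0.670 0.740 -0.054
outer loop
vertex -3.013 2.307 0.065
vertex -1.576 1.039 0.521
vertex -2.88 2.118 -0.878
endloop
endfacet
facet normal 0.137 -0.194 -0.971
outer loop
vertex -1.443 0.85 -0.421
vertex -2.147 0.073 -0.365
vertex -2.88 2.118 -0.878
endloop
endfacet
facet normal 0.670 0.740 -0.054
outer loop
vertex -2.88 2.118 -0.878
vertex -1.576 1.039 0.521
vertex -1.443 0.85 -0.421
endloop
endfacet
facet normal 0.729 -0.644 0.232
outer loop
vertex -1.443 0.85 -0.421
vertex -2.28 0.262 0.578
vertex -2.147 0.073 -0.365
endloop
endfacet
facet normal 0.729 -0.644 0.232
outer loop
vertex -1.576 1.039 0.521
vertex -2.28 0.262 0.578
vertex -1.443 0.85 -0.421
endloop
endfacet
facet normal -0.587 -0.793 0.162
outer loop
vertex 0.69 -3.545 3.391
vertex -0.514 -2.84 2.474
vertex 1.109 -4.046 2.456
endloop
endfacet
facet normal 0.721 -0.423 0.549
outer loop
vertex 2.314 -2.42 2.126
vertex 0.69 -3.545 3.391
vertex 1.109 -4.046 2.456
endloop
endfacet
facet normal -0.588 -0.793 0.161
outer loop
vertex 1.109 -4.046 2.456
vertex -0.514 -2.84 2.474
vertex -0.095 -3.34 1.539
endloop
endfacet
facet normal 0.367 -0.439 -0.820
outer loop
vertex -0.095 -3.34 1.539
vertex 2.314 -2.42 2.126
vertex 1.109 -4.046 2.456
endloop
endfacet
facet normal -0.368 0.439 0.820
outer loop
vertex 0.69 -3.545 3.391
vertex 0.691 -1.214 2.144
vertex -0.514 -2.84 2.474
endloop
endfacet
facet normal 0.721 -0.423 0.549
outer loop
vertex 1.895 -1.92 3.061
vertex 0.69 -3.545 3.391
vertex 2.314 -2.42 2.126
endloop
endfacet
facet normal -0.367 0.439 0.820
outer loop
vertex 1.895 -1.92 3.061
vertex 0.691 -1.214 2.144
vertex 0.69 -3.545 3.391
endloop
endfacet
facet normal -0.721 0.423 -0.549
outer loop
vertex -0.514 -2.84 2.474
vertex 0.691 -1.214 2.144
vertex -0.095 -3.34 1.539
endloop
endfacet
facet normal 0.367 -0.439 -0.820
outer loop
vertex 1.11 -1.715 1.209
vertex 2.314 -2.42 2.126
vertex -0.095 -3.34 1.539
endloop
endfacet
facet normal -0.721 0.423 -0.549
outer loop
vertex -0.095 -3.34 1.539
vertex 0.691 -1.214 2.144
vertex 1.11 -1.715 1.209
endloop
endfacet
facet normal 0.587 0.793 -0.161
outer loop
vertex 1.11 -1.715 1.209
vertex 1.895 -1.92 3.061
vertex 2.314 -2.42 2.126
endloop
endfacet
facet normal 0.588 0.793 -0.161
outer loop
vertex 0.691 -1.214 2.144
vertex 1.895 -1.92 3.061
vertex 1.11 -1.715 1.209
endloop
endfacet

endsolid


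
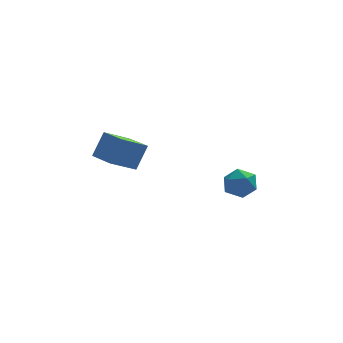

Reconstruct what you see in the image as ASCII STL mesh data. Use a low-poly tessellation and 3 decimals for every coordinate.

solid 
facet normal -0.996 0.018 0.089
outer loop
vertex 2.733 1.31 -2.632
vertex 2.837 1.04 -1.414
vertex 2.825 2.233 -1.792
endloop
endfacet
facet normal -0.778 0.464 -0.424
outer loop
vertex 2.733 1.31 -2.632
vertex 2.825 2.233 -1.792
vertex 3.455 2.303 -2.87
endloop
endfacet
facet normal -0.414 0.083 -0.907
outer loop
vertex 2.733 1.31 -2.632
vertex 3.455 2.303 -2.87
vertex 3.857 1.154 -3.159
endloop
endfacet
facet normal -0.407 -0.597 -0.691
outer loop
vertex 2.733 1.31 -2.632
vertex 3.857 1.154 -3.159
vertex 3.474 0.373 -2.259
endloop
endfacet
facet normal -0.767 -0.637 -0.076
outer loop
vertex 2.733 1.31 -2.632
vertex 3.474 0.373 -2.259
vertex 2.837 1.04 -1.414
endloop
endfacet
facet normal -0.329 0.935 -0.131
outer loop
vertex 3.455 2.303 -2.87
vertex 2.825 2.233 -1.792
vertex 4.006 2.647 -1.801
endloop
endfacet
facet normal -0.682 0.215 0.699
outer loop
vertex 2.825 2.233 -1.792
vertex 2.837 1.04 -1.414
vertex 3.623 1.866 -0.901
endloop
endfacet
facet normal -0.312 -0.846 0.433
outer loop
vertex 2.837 1.04 -1.414
vertex 3.474 0.373 -2.259
vertex 4.025 0.717 -1.19
endloop
endfacet
facet normal 0.270 -0.781 -0.563
outer loop
vertex 3.474 0.373 -2.259
vertex 3.857 1.154 -3.159
vertex 4.655 0.787 -2.268
endloop
endfacet
facet normal 0.259 0.320 -0.911
outer loop
vertex 3.857 1.154 -3.159
vertex 3.455 2.303 -2.87
vertex 4.643 1.98 -2.646
endloop
endfacet
facet normal 0.407 0.597 0.691
outer loop
vertex 4.747 1.71 -1.428
vertex 4.006 2.647 -1.801
vertex 3.623 1.866 -0.901
endloop
endfacet
facet normal 0.414 -0.083 0.907
outer loop
vertex 4.747 1.71 -1.428
vertex 3.623 1.866 -0.901
vertex 4.025 0.717 -1.19
endloop
endfacet
facet normal 0.778 -0.464 0.424
outer loop
vertex 4.747 1.71 -1.428
vertex 4.025 0.717 -1.19
vertex 4.655 0.787 -2.268
endloop
endfacet
facet normal 0.996 -0.018 -0.089
outer loop
vertex 4.747 1.71 -1.428
vertex 4.655 0.787 -2.268
vertex 4.643 1.98 -2.646
endloop
endfacet
facet normal 0.767 0.637 0.076
outer loop
vertex 4.747 1.71 -1.428
vertex 4.643 1.98 -2.646
vertex 4.006 2.647 -1.801
endloop
endfacet
facet normal -0.270 0.781 0.563
outer loop
vertex 3.623 1.866 -0.901
vertex 4.006 2.647 -1.801
vertex 2.825 2.233 -1.792
endloop
endfacet
facet normal -0.259 -0.320 0.911
outer loop
vertex 4.025 0.717 -1.19
vertex 3.623 1.866 -0.901
vertex 2.837 1.04 -1.414
endloop
endfacet
facet normal 0.329 -0.935 0.131
outer loop
vertex 4.655 0.787 -2.268
vertex 4.025 0.717 -1.19
vertex 3.474 0.373 -2.259
endloop
endfacet
facet normal 0.682 -0.215 -0.699
outer loop
vertex 4.643 1.98 -2.646
vertex 4.655 0.787 -2.268
vertex 3.857 1.154 -3.159
endloop
endfacet
facet normal 0.312 0.846 -0.433
outer loop
vertex 4.006 2.647 -1.801
vertex 4.643 1.98 -2.646
vertex 3.455 2.303 -2.87
endloop
endfacet
facet normal -0.807 -0.335 0.487
outer loop
vertex -3.97 -0.668 3.462
vertex -4.88 1.213 3.25
vertex -4.762 -1.244 1.752
endloop
endfacet
facet normal 0.433 -0.896 0.101
outer loop
vertex -3.1 -0.553 0.75
vertex -3.97 -0.668 3.462
vertex -4.762 -1.244 1.752
endloop
endfacet
facet normal -0.807 -0.335 0.487
outer loop
vertex -4.762 -1.244 1.752
vertex -4.88 1.213 3.25
vertex -5.672 0.637 1.54
endloop
endfacet
facet normal -0.402 -0.292 -0.868
outer loop
vertex -5.672 0.637 1.54
vertex -3.1 -0.553 0.75
vertex -4.762 -1.244 1.752
endloop
endfacet
facet normal 0.402 0.292 0.868
outer loop
vertex -3.97 -0.668 3.462
vertex -3.218 1.904 2.248
vertex -4.88 1.213 3.25
endloop
endfacet
facet normal 0.433 -0.896 0.101
outer loop
vertex -2.308 0.023 2.46
vertex -3.97 -0.668 3.462
vertex -3.1 -0.553 0.75
endloop
endfacet
facet normal 0.402 0.292 0.868
outer loop
vertex -2.308 0.023 2.46
vertex -3.218 1.904 2.248
vertex -3.97 -0.668 3.462
endloop
endfacet
facet normal -0.433 0.896 -0.101
outer loop
vertex -4.88 1.213 3.25
vertex -3.218 1.904 2.248
vertex -5.672 0.637 1.54
endloop
endfacet
facet normal -0.402 -0.292 -0.868
outer loop
vertex -4.01 1.328 0.538
vertex -3.1 -0.553 0.75
vertex -5.672 0.637 1.54
endloop
endfacet
facet normal -0.433 0.896 -0.101
outer loop
vertex -5.672 0.637 1.54
vertex -3.218 1.904 2.248
vertex -4.01 1.328 0.538
endloop
endfacet
facet normal 0.807 0.335 -0.487
outer loop
vertex -4.01 1.328 0.538
vertex -2.308 0.023 2.46
vertex -3.1 -0.553 0.75
endloop
endfacet
facet normal 0.807 0.335 -0.487
outer loop
vertex -3.218 1.904 2.248
vertex -2.308 0.023 2.46
vertex -4.01 1.328 0.538
endloop
endfacet

endsolid


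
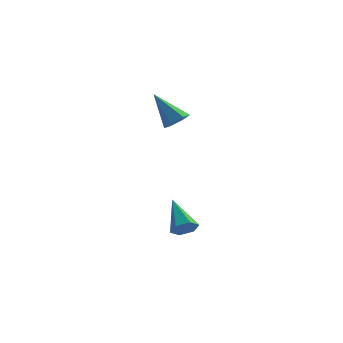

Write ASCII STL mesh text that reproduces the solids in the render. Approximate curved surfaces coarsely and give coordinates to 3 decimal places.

solid 
facet normal 0.309 -0.778 -0.548
outer loop
vertex 3.466 0.986 -1.644
vertex 2.871 0.873 -1.819
vertex 3.232 1.258 -2.162
endloop
endfacet
facet normal 0.750 0.661 0.009
outer loop
vertex 3.466 0.986 -1.644
vertex 3.232 1.258 -2.162
vertex 2.309 2.287 -0.821
endloop
endfacet
facet normal 0.309 -0.778 -0.547
outer loop
vertex 3.232 1.258 -2.162
vertex 2.871 0.873 -1.819
vertex 2.638 1.145 -2.337
endloop
endfacet
facet normal 0.024 0.801 -0.598
outer loop
vertex 3.232 1.258 -2.162
vertex 2.638 1.145 -2.337
vertex 2.309 2.287 -0.821
endloop
endfacet
facet normal 0.309 -0.778 -0.547
outer loop
vertex 2.638 1.145 -2.337
vertex 2.871 0.873 -1.819
vertex 2.276 0.759 -1.993
endloop
endfacet
facet normal -0.815 0.363 -0.451
outer loop
vertex 2.638 1.145 -2.337
vertex 2.276 0.759 -1.993
vertex 2.309 2.287 -0.821
endloop
endfacet
facet normal 0.309 -0.777 -0.548
outer loop
vertex 2.276 0.759 -1.993
vertex 2.871 0.873 -1.819
vertex 2.51 0.487 -1.475
endloop
endfacet
facet normal -0.927 -0.215 0.306
outer loop
vertex 2.276 0.759 -1.993
vertex 2.51 0.487 -1.475
vertex 2.309 2.287 -0.821
endloop
endfacet
facet normal 0.308 -0.777 -0.548
outer loop
vertex 2.51 0.487 -1.475
vertex 2.871 0.873 -1.819
vertex 3.104 0.6 -1.301
endloop
endfacet
facet normal -0.200 -0.354 0.913
outer loop
vertex 2.51 0.487 -1.475
vertex 3.104 0.6 -1.301
vertex 2.309 2.287 -0.821
endloop
endfacet
facet normal 0.309 -0.777 -0.548
outer loop
vertex 3.104 0.6 -1.301
vertex 2.871 0.873 -1.819
vertex 3.466 0.986 -1.644
endloop
endfacet
facet normal 0.638 0.083 0.766
outer loop
vertex 3.104 0.6 -1.301
vertex 3.466 0.986 -1.644
vertex 2.309 2.287 -0.821
endloop
endfacet
facet normal 0.567 -0.389 -0.726
outer loop
vertex 2.749 2.887 3.752
vertex 2.472 3.277 3.327
vertex 2.999 3.465 3.638
endloop
endfacet
facet normal 0.523 -0.058 0.851
outer loop
vertex 2.749 2.887 3.752
vertex 2.999 3.465 3.638
vertex 1.468 3.963 4.613
endloop
endfacet
facet normal 0.567 -0.388 -0.727
outer loop
vertex 2.999 3.465 3.638
vertex 2.472 3.277 3.327
vertex 2.721 3.855 3.213
endloop
endfacet
facet normal 0.498 0.776 0.386
outer loop
vertex 2.999 3.465 3.638
vertex 2.721 3.855 3.213
vertex 1.468 3.963 4.613
endloop
endfacet
facet normal 0.568 -0.388 -0.726
outer loop
vertex 2.721 3.855 3.213
vertex 2.472 3.277 3.327
vertex 2.194 3.666 2.902
endloop
endfacet
facet normal -0.194 0.949 -0.247
outer loop
vertex 2.721 3.855 3.213
vertex 2.194 3.666 2.902
vertex 1.468 3.963 4.613
endloop
endfacet
facet normal 0.568 -0.388 -0.726
outer loop
vertex 2.194 3.666 2.902
vertex 2.472 3.277 3.327
vertex 1.945 3.088 3.016
endloop
endfacet
facet normal -0.862 0.289 -0.416
outer loop
vertex 2.194 3.666 2.902
vertex 1.945 3.088 3.016
vertex 1.468 3.963 4.613
endloop
endfacet
facet normal 0.568 -0.388 -0.726
outer loop
vertex 1.945 3.088 3.016
vertex 2.472 3.277 3.327
vertex 2.222 2.698 3.441
endloop
endfacet
facet normal -0.838 -0.544 0.047
outer loop
vertex 1.945 3.088 3.016
vertex 2.222 2.698 3.441
vertex 1.468 3.963 4.613
endloop
endfacet
facet normal 0.568 -0.388 -0.726
outer loop
vertex 2.222 2.698 3.441
vertex 2.472 3.277 3.327
vertex 2.749 2.887 3.752
endloop
endfacet
facet normal -0.145 -0.718 0.681
outer loop
vertex 2.222 2.698 3.441
vertex 2.749 2.887 3.752
vertex 1.468 3.963 4.613
endloop
endfacet

endsolid


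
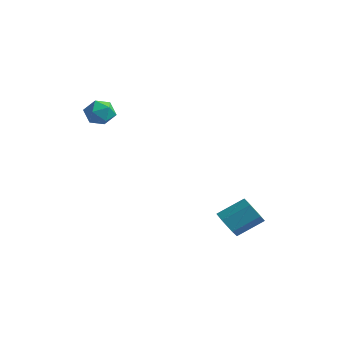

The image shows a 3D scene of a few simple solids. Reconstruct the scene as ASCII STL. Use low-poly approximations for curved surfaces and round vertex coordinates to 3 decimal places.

solid 
facet normal -0.413 0.346 0.843
outer loop
vertex -2.317 0.319 3.611
vertex -3.047 -0.072 3.414
vertex -2.455 -0.48 3.871
endloop
endfacet
facet normal 0.289 0.251 0.924
outer loop
vertex -2.317 0.319 3.611
vertex -2.455 -0.48 3.871
vertex -1.69 -0.256 3.571
endloop
endfacet
facet normal 0.623 0.649 0.436
outer loop
vertex -2.317 0.319 3.611
vertex -1.69 -0.256 3.571
vertex -1.809 0.29 2.928
endloop
endfacet
facet normal 0.127 0.990 0.053
outer loop
vertex -2.317 0.319 3.611
vertex -1.809 0.29 2.928
vertex -2.647 0.403 2.831
endloop
endfacet
facet normal -0.512 0.804 0.303
outer loop
vertex -2.317 0.319 3.611
vertex -2.647 0.403 2.831
vertex -3.047 -0.072 3.414
endloop
endfacet
facet normal 0.436 -0.434 0.788
outer loop
vertex -1.69 -0.256 3.571
vertex -2.455 -0.48 3.871
vertex -2.033 -1.003 3.349
endloop
endfacet
facet normal -0.700 -0.281 0.656
outer loop
vertex -2.455 -0.48 3.871
vertex -3.047 -0.072 3.414
vertex -2.871 -0.89 3.252
endloop
endfacet
facet normal -0.861 0.460 -0.216
outer loop
vertex -3.047 -0.072 3.414
vertex -2.647 0.403 2.831
vertex -2.99 -0.344 2.609
endloop
endfacet
facet normal 0.175 0.763 -0.623
outer loop
vertex -2.647 0.403 2.831
vertex -1.809 0.29 2.928
vertex -2.225 -0.12 2.309
endloop
endfacet
facet normal 0.978 0.211 -0.002
outer loop
vertex -1.809 0.29 2.928
vertex -1.69 -0.256 3.571
vertex -1.633 -0.528 2.766
endloop
endfacet
facet normal -0.127 -0.990 -0.053
outer loop
vertex -2.363 -0.919 2.569
vertex -2.033 -1.003 3.349
vertex -2.871 -0.89 3.252
endloop
endfacet
facet normal -0.623 -0.649 -0.436
outer loop
vertex -2.363 -0.919 2.569
vertex -2.871 -0.89 3.252
vertex -2.99 -0.344 2.609
endloop
endfacet
facet normal -0.289 -0.251 -0.924
outer loop
vertex -2.363 -0.919 2.569
vertex -2.99 -0.344 2.609
vertex -2.225 -0.12 2.309
endloop
endfacet
facet normal 0.413 -0.346 -0.843
outer loop
vertex -2.363 -0.919 2.569
vertex -2.225 -0.12 2.309
vertex -1.633 -0.528 2.766
endloop
endfacet
facet normal 0.512 -0.804 -0.303
outer loop
vertex -2.363 -0.919 2.569
vertex -1.633 -0.528 2.766
vertex -2.033 -1.003 3.349
endloop
endfacet
facet normal -0.175 -0.763 0.623
outer loop
vertex -2.871 -0.89 3.252
vertex -2.033 -1.003 3.349
vertex -2.455 -0.48 3.871
endloop
endfacet
facet normal -0.978 -0.211 0.002
outer loop
vertex -2.99 -0.344 2.609
vertex -2.871 -0.89 3.252
vertex -3.047 -0.072 3.414
endloop
endfacet
facet normal -0.436 0.434 -0.788
outer loop
vertex -2.225 -0.12 2.309
vertex -2.99 -0.344 2.609
vertex -2.647 0.403 2.831
endloop
endfacet
facet normal 0.700 0.281 -0.656
outer loop
vertex -1.633 -0.528 2.766
vertex -2.225 -0.12 2.309
vertex -1.809 0.29 2.928
endloop
endfacet
facet normal 0.861 -0.460 0.216
outer loop
vertex -2.033 -1.003 3.349
vertex -1.633 -0.528 2.766
vertex -1.69 -0.256 3.571
endloop
endfacet
facet normal -0.418 -0.722 -0.551
outer loop
vertex 4.119 2.314 -3.558
vertex 3.373 2.659 -3.444
vertex 3.84 2.884 -4.093
endloop
endfacet
facet normal 0.844 -0.084 -0.530
outer loop
vertex 4.119 2.314 -3.558
vertex 3.84 2.884 -4.093
vertex 4.793 3.475 -2.67
endloop
endfacet
facet normal 0.844 -0.084 -0.530
outer loop
vertex 4.793 3.475 -2.67
vertex 3.84 2.884 -4.093
vertex 4.514 4.046 -3.204
endloop
endfacet
facet normal 0.419 0.721 0.552
outer loop
vertex 4.793 3.475 -2.67
vertex 4.514 4.046 -3.204
vertex 4.047 3.821 -2.556
endloop
endfacet
facet normal -0.419 -0.721 -0.552
outer loop
vertex 3.84 2.884 -4.093
vertex 3.373 2.659 -3.444
vertex 3.094 3.23 -3.978
endloop
endfacet
facet normal 0.130 0.554 -0.822
outer loop
vertex 3.84 2.884 -4.093
vertex 3.094 3.23 -3.978
vertex 4.514 4.046 -3.204
endloop
endfacet
facet normal 0.130 0.554 -0.823
outer loop
vertex 4.514 4.046 -3.204
vertex 3.094 3.23 -3.978
vertex 3.768 4.391 -3.09
endloop
endfacet
facet normal 0.418 0.722 0.552
outer loop
vertex 4.514 4.046 -3.204
vertex 3.768 4.391 -3.09
vertex 4.047 3.821 -2.556
endloop
endfacet
facet normal -0.419 -0.721 -0.552
outer loop
vertex 3.094 3.23 -3.978
vertex 3.373 2.659 -3.444
vertex 2.627 3.005 -3.33
endloop
endfacet
facet normal -0.713 0.637 -0.292
outer loop
vertex 3.094 3.23 -3.978
vertex 2.627 3.005 -3.33
vertex 3.768 4.391 -3.09
endloop
endfacet
facet normal -0.713 0.637 -0.292
outer loop
vertex 3.768 4.391 -3.09
vertex 2.627 3.005 -3.33
vertex 3.301 4.166 -2.442
endloop
endfacet
facet normal 0.418 0.722 0.552
outer loop
vertex 3.768 4.391 -3.09
vertex 3.301 4.166 -2.442
vertex 4.047 3.821 -2.556
endloop
endfacet
facet normal -0.419 -0.721 -0.552
outer loop
vertex 2.627 3.005 -3.33
vertex 3.373 2.659 -3.444
vertex 2.906 2.434 -2.796
endloop
endfacet
facet normal -0.844 0.084 0.530
outer loop
vertex 2.627 3.005 -3.33
vertex 2.906 2.434 -2.796
vertex 3.301 4.166 -2.442
endloop
endfacet
facet normal -0.844 0.084 0.530
outer loop
vertex 3.301 4.166 -2.442
vertex 2.906 2.434 -2.796
vertex 3.58 3.596 -1.907
endloop
endfacet
facet normal 0.418 0.722 0.551
outer loop
vertex 3.301 4.166 -2.442
vertex 3.58 3.596 -1.907
vertex 4.047 3.821 -2.556
endloop
endfacet
facet normal -0.418 -0.722 -0.552
outer loop
vertex 2.906 2.434 -2.796
vertex 3.373 2.659 -3.444
vertex 3.652 2.089 -2.91
endloop
endfacet
facet normal -0.130 -0.554 0.822
outer loop
vertex 2.906 2.434 -2.796
vertex 3.652 2.089 -2.91
vertex 3.58 3.596 -1.907
endloop
endfacet
facet normal -0.130 -0.554 0.823
outer loop
vertex 3.58 3.596 -1.907
vertex 3.652 2.089 -2.91
vertex 4.326 3.25 -2.022
endloop
endfacet
facet normal 0.419 0.721 0.552
outer loop
vertex 3.58 3.596 -1.907
vertex 4.326 3.25 -2.022
vertex 4.047 3.821 -2.556
endloop
endfacet
facet normal -0.418 -0.722 -0.552
outer loop
vertex 3.652 2.089 -2.91
vertex 3.373 2.659 -3.444
vertex 4.119 2.314 -3.558
endloop
endfacet
facet normal 0.713 -0.637 0.292
outer loop
vertex 3.652 2.089 -2.91
vertex 4.119 2.314 -3.558
vertex 4.326 3.25 -2.022
endloop
endfacet
facet normal 0.713 -0.637 0.292
outer loop
vertex 4.326 3.25 -2.022
vertex 4.119 2.314 -3.558
vertex 4.793 3.475 -2.67
endloop
endfacet
facet normal 0.419 0.721 0.552
outer loop
vertex 4.326 3.25 -2.022
vertex 4.793 3.475 -2.67
vertex 4.047 3.821 -2.556
endloop
endfacet

endsolid
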